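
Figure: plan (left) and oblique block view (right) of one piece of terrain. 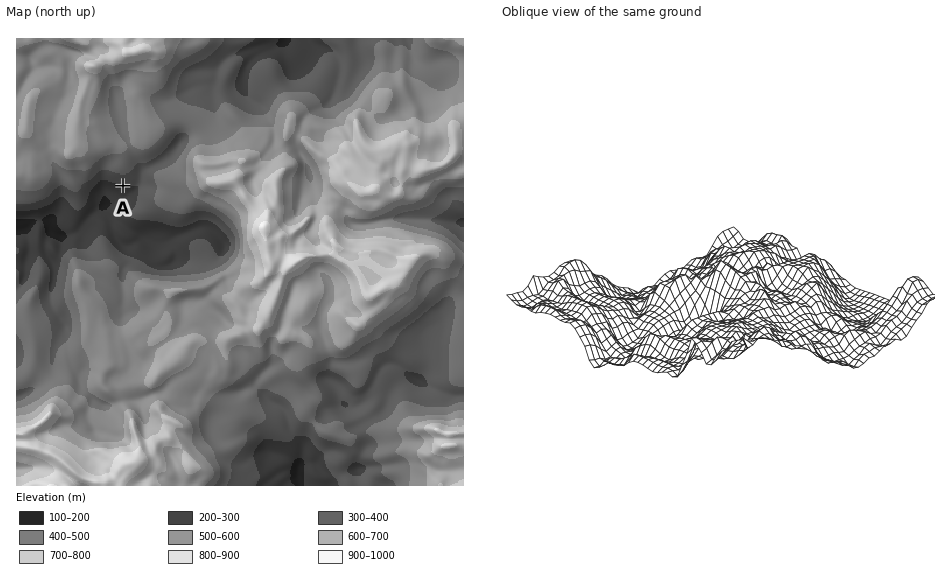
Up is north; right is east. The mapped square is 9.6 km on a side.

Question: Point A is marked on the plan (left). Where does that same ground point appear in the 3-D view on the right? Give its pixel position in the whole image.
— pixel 629 334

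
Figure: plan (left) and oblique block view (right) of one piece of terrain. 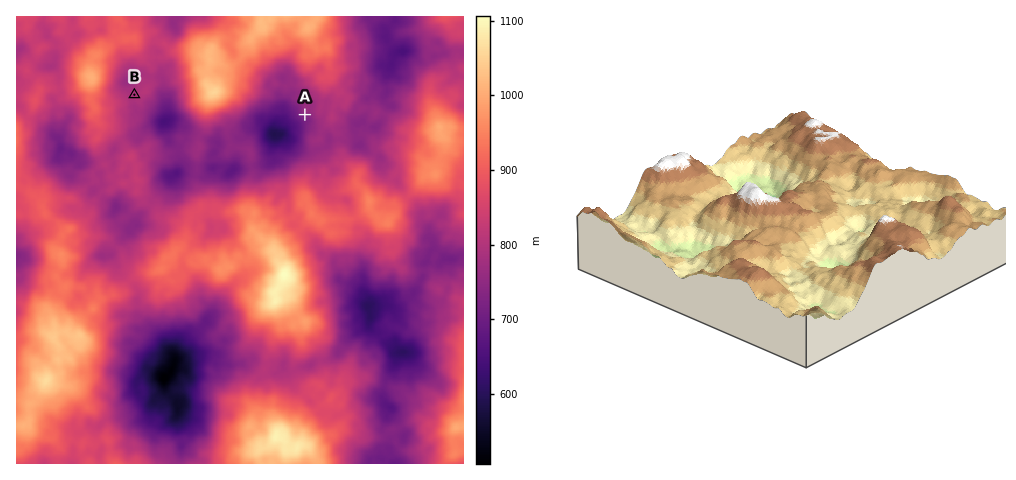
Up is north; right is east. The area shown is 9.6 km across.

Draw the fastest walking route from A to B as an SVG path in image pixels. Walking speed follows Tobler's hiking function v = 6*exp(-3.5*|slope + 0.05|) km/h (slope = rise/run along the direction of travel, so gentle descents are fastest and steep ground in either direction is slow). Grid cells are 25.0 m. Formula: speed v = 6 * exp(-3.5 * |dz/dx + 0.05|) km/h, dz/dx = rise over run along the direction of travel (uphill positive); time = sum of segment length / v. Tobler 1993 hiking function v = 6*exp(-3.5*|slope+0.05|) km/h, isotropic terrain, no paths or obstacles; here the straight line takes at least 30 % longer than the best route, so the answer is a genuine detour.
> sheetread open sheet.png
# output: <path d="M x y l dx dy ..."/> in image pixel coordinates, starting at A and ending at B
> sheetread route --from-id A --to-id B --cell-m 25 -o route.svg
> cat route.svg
<path d="M305 115l-4-3-2-4-1-2-5-2-2-2-5-3-8 0-43 21-5 0-7 4-7 0-7 3-5 0-7-3-16-16-7-14-3-3-12 0-8 5-12 0-2-1-3 0"/>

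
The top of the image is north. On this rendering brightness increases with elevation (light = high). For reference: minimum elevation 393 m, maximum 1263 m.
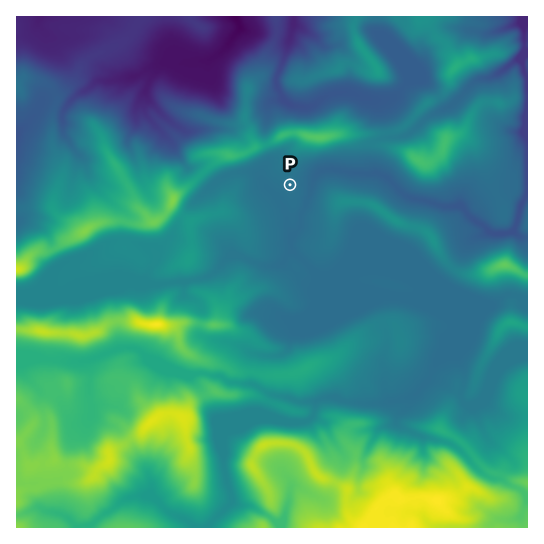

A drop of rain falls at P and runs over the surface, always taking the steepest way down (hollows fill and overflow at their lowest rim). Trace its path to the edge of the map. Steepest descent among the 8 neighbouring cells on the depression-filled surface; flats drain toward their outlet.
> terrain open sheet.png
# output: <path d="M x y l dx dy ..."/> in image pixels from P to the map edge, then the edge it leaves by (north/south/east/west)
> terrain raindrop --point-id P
<path d="M290 185l1 1 20 0 2-1 1-7 8-8 19 0 6 3 14 0 1 1 11 0 1-1 3 0 6 2 20 19 7 4 21 4 10 4 16 0 1 1 4 0 12 14 7 2 9 10 3 1 17-1 5-6 3-6 0-4 1-2 2-10 2-3 4-8"/>
exit: east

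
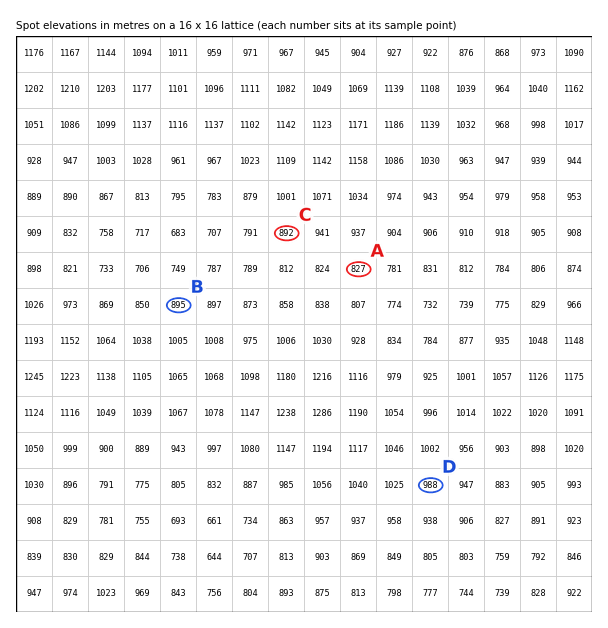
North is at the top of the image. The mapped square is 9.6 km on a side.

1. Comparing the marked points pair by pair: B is lower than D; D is higher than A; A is lower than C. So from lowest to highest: A C B D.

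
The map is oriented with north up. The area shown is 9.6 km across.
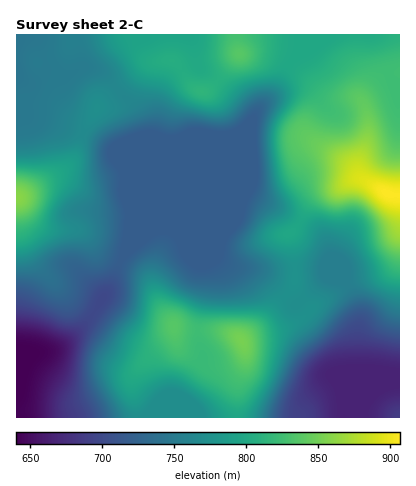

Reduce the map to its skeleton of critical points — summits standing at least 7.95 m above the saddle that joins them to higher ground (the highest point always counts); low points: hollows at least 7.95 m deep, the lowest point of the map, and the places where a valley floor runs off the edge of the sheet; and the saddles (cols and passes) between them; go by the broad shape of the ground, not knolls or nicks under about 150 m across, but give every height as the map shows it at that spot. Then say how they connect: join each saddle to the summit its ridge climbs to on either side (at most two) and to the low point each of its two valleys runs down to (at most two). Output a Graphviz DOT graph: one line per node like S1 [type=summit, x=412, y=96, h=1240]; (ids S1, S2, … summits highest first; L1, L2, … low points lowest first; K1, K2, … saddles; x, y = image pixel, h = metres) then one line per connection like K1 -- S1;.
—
graph terrain {
  S1 [type=summit, x=388, y=194, h=907];
  S2 [type=summit, x=18, y=198, h=859];
  S3 [type=summit, x=242, y=340, h=852];
  S4 [type=summit, x=240, y=54, h=837];
  S5 [type=summit, x=174, y=326, h=837];
  S6 [type=summit, x=398, y=416, h=687];
  L1 [type=low, x=18, y=418, h=640];
  L2 [type=low, x=362, y=386, h=666];
  L3 [type=low, x=18, y=72, h=742];
  K1 [type=saddle, x=198, y=330, h=824];
  K2 [type=saddle, x=292, y=62, h=799];
  K3 [type=saddle, x=286, y=296, h=773];
  K4 [type=saddle, x=116, y=88, h=763];
  K5 [type=saddle, x=120, y=264, h=719];
  K6 [type=saddle, x=400, y=378, h=666];
  K1 -- S3;
  K1 -- S5;
  K1 -- L1;
  K2 -- S1;
  K2 -- S4;
  K2 -- L1;
  K3 -- S1;
  K3 -- S3;
  K3 -- L1;
  K3 -- L2;
  K4 -- S2;
  K4 -- S4;
  K4 -- L1;
  K4 -- L3;
  K5 -- S2;
  K5 -- S5;
  K5 -- L1;
  K6 -- S1;
  K6 -- S6;
  K6 -- L2;
}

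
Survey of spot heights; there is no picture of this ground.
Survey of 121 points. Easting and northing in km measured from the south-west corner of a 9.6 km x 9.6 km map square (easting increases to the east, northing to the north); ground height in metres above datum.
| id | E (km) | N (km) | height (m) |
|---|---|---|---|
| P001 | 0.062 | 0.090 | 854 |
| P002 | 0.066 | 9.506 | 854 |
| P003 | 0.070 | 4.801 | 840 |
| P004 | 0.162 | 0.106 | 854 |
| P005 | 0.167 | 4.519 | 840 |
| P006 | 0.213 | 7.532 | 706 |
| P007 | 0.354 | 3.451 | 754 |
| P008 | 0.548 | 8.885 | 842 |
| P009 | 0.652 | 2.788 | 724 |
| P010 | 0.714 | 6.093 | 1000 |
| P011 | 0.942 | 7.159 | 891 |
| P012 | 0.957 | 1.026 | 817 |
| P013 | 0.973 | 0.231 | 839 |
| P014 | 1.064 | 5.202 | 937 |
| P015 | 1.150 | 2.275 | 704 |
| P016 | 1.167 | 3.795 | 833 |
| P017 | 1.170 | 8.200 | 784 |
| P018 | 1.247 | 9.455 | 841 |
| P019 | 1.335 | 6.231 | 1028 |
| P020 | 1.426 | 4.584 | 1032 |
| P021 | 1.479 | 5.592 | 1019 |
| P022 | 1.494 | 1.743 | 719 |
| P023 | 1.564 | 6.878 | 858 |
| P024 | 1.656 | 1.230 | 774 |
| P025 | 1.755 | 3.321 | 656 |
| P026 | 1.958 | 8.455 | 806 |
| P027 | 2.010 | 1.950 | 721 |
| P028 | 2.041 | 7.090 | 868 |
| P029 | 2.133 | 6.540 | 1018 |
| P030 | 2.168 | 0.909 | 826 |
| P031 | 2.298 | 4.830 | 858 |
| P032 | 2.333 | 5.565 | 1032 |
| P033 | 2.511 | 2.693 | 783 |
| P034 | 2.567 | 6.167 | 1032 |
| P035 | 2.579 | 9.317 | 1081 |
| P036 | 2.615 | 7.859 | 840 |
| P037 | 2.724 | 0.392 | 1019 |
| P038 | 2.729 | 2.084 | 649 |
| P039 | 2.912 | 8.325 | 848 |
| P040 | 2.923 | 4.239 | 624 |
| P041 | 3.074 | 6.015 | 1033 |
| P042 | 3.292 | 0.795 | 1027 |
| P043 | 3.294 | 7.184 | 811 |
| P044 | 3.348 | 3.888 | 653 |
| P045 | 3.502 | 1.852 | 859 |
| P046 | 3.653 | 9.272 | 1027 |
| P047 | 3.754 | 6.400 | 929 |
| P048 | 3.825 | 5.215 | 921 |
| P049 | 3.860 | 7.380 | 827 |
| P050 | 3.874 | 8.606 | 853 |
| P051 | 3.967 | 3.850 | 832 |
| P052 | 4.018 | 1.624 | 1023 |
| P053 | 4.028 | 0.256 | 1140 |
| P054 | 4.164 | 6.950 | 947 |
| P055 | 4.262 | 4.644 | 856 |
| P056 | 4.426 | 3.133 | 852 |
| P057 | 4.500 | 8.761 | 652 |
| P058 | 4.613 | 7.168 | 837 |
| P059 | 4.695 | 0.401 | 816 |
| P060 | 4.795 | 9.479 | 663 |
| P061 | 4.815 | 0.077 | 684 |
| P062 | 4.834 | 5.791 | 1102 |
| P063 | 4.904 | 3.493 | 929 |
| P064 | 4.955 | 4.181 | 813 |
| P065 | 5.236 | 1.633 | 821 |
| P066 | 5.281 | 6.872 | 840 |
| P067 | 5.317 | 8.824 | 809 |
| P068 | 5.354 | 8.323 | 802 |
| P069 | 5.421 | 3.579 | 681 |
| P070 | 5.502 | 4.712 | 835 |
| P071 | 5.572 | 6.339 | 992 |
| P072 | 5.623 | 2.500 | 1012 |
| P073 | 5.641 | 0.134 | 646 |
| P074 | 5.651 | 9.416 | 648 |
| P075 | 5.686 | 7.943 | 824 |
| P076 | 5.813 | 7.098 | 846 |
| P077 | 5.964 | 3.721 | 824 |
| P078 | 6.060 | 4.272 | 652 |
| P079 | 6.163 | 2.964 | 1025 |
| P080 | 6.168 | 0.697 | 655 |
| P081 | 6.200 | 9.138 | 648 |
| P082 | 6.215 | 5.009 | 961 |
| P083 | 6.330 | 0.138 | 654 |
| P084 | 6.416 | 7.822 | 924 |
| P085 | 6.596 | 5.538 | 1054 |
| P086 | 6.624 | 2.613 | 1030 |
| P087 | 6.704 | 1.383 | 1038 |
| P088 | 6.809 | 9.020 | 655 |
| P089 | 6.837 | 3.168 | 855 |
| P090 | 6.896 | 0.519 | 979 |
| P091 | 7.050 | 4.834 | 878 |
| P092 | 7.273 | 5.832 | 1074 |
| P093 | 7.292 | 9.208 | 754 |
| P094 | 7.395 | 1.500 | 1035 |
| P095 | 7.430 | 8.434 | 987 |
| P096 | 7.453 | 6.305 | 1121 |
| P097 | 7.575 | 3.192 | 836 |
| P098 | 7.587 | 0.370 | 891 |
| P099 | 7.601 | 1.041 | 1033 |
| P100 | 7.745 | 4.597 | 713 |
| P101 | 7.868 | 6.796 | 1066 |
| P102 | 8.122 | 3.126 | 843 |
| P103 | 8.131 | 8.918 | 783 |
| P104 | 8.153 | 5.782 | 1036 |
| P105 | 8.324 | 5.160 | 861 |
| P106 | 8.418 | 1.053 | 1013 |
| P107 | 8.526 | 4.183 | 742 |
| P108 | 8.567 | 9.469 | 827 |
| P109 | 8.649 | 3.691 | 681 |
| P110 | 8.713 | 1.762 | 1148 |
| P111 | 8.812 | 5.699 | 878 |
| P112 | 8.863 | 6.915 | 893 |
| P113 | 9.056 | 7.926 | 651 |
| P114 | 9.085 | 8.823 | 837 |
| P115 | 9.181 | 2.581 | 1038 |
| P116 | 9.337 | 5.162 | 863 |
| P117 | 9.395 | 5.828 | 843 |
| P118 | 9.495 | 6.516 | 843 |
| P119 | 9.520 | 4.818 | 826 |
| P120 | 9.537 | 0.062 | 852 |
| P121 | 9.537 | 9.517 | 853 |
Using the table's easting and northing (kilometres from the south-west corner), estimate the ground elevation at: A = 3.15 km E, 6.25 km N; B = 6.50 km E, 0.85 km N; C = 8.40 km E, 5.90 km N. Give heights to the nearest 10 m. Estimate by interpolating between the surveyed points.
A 950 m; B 850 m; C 1030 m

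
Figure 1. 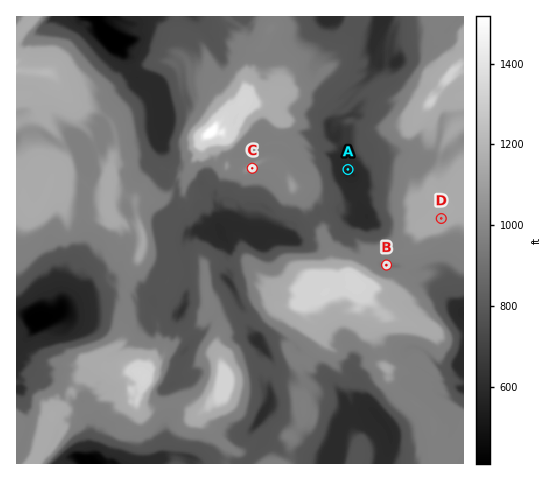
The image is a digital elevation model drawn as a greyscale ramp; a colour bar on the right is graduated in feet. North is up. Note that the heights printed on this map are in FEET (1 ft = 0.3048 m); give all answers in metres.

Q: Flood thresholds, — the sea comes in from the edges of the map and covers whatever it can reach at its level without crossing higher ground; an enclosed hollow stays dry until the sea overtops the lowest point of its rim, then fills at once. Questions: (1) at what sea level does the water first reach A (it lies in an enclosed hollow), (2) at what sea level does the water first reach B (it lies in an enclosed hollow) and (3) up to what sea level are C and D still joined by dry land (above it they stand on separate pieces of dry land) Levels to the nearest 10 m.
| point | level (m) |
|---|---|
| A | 230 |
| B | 290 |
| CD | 240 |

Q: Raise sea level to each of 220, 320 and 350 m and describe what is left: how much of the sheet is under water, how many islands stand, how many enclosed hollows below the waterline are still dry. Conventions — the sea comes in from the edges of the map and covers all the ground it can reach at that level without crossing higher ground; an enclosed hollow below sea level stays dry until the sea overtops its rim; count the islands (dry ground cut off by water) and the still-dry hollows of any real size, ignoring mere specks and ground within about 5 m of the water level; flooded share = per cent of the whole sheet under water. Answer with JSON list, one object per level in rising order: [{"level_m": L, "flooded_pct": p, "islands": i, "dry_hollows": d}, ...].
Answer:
[{"level_m": 220, "flooded_pct": 11, "islands": 0, "dry_hollows": 6}, {"level_m": 320, "flooded_pct": 76, "islands": 7, "dry_hollows": 0}, {"level_m": 350, "flooded_pct": 89, "islands": 4, "dry_hollows": 0}]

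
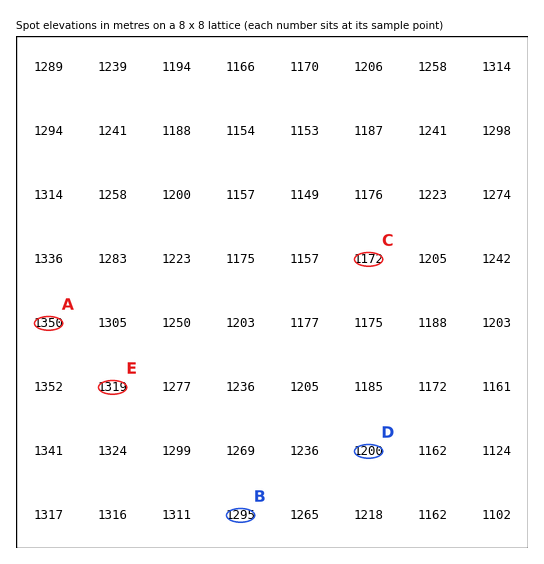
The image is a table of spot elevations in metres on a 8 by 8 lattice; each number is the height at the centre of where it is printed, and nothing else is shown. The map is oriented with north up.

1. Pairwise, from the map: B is lower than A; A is higher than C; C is lower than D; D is lower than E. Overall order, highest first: A E B D C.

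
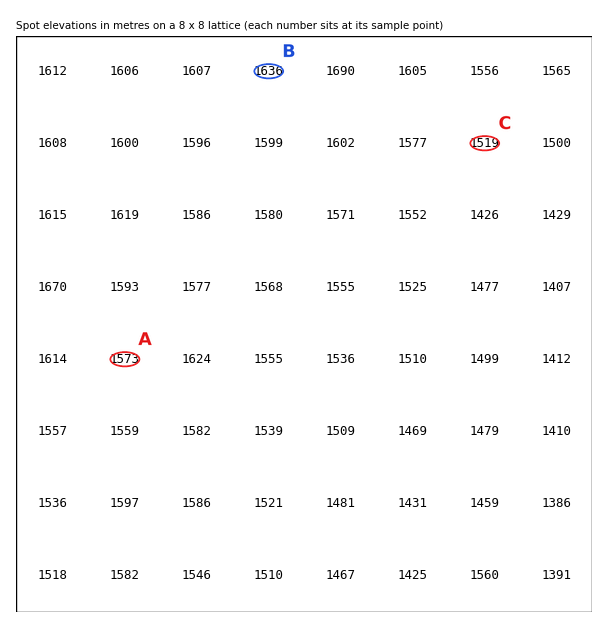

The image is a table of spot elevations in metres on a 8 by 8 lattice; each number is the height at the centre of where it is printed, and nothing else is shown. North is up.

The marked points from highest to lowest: B A C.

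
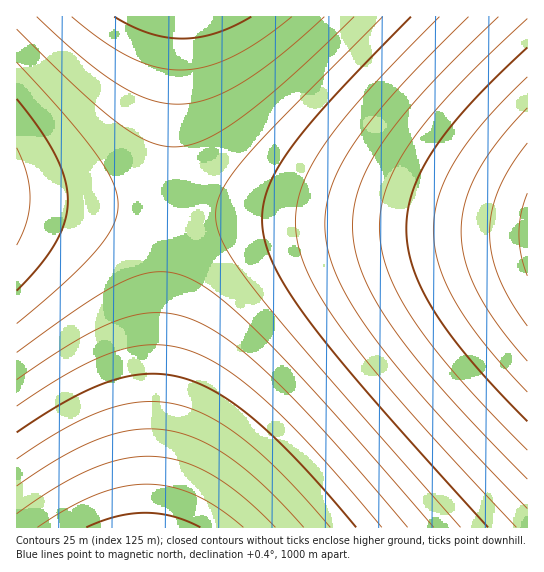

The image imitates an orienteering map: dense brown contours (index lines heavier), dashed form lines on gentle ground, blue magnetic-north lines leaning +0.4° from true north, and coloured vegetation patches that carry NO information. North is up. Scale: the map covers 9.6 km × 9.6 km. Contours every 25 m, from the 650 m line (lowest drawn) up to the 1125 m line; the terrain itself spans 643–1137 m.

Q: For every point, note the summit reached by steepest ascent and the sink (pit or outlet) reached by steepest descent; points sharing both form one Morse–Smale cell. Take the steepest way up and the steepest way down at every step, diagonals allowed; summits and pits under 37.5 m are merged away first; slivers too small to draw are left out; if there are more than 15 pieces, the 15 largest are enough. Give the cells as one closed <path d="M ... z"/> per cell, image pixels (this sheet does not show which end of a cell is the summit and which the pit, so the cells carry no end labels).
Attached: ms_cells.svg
<path d="M171 209l-3 1-1 4-16 296 0 18 377-1-1-298z"/><path d="M527 16l-349 0-10 193 5 2 354 18z"/><path d="M23 201l-7 1 0 325 134 1 18-318z"/><path d="M177 16l-161 1 1 184 130 8 21 0 9-170z"/>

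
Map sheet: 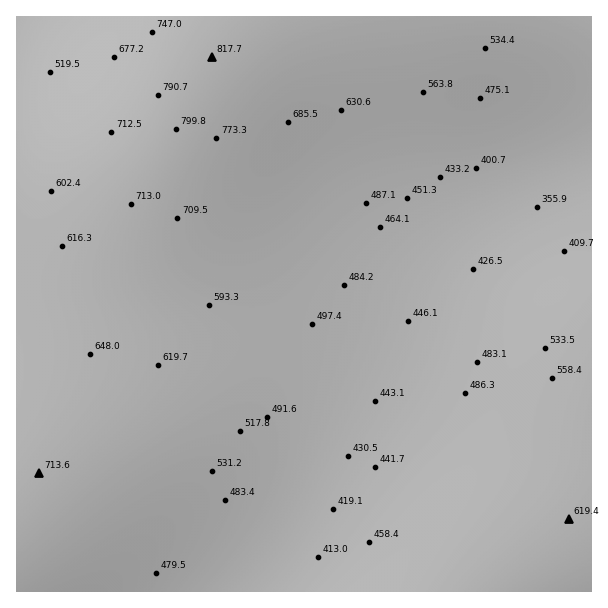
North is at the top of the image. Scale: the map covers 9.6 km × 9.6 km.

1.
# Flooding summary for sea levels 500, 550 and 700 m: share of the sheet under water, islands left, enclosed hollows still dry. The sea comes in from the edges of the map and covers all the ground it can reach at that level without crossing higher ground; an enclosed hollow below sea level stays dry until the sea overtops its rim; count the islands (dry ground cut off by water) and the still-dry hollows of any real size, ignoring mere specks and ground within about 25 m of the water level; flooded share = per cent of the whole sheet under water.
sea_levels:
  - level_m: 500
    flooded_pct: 36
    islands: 0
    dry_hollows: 0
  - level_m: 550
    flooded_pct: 48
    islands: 0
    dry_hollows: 0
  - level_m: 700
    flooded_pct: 88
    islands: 0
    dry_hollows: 0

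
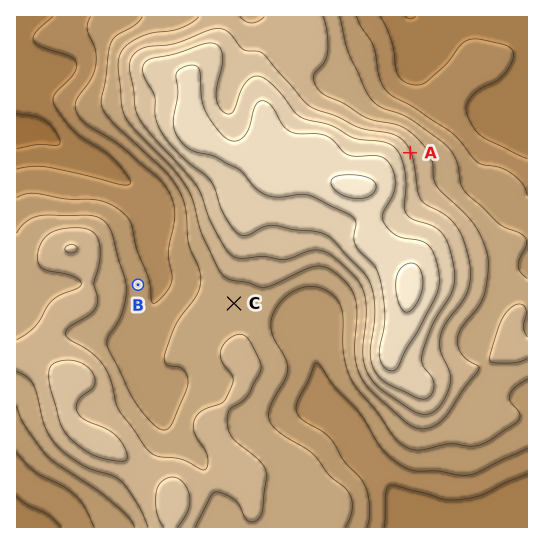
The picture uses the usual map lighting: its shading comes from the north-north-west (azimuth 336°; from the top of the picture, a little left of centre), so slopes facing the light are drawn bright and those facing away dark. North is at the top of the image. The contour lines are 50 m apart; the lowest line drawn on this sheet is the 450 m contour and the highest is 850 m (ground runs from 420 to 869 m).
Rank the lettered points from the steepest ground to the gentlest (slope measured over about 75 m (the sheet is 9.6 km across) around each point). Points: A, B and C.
A B C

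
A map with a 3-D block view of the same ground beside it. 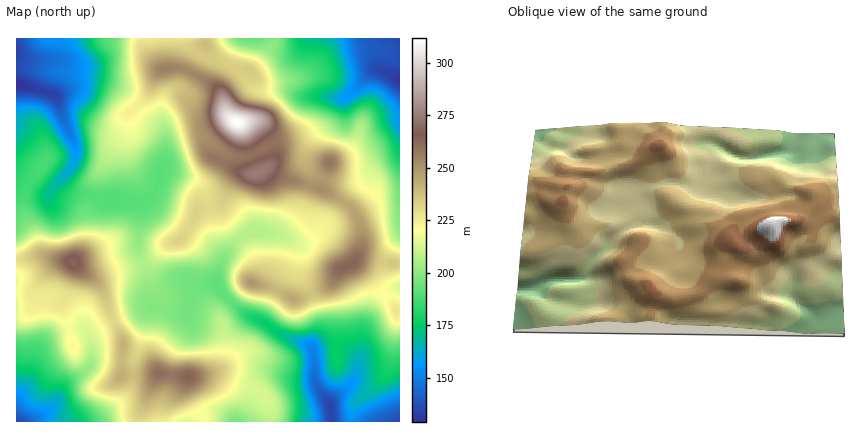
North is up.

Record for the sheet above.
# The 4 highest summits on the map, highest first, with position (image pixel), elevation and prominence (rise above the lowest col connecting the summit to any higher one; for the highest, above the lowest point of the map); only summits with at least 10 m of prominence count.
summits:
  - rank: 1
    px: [238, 122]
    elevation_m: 312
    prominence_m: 183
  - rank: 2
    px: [258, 172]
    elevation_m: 275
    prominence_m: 15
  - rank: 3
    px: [72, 262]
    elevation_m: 268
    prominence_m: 62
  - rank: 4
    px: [188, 376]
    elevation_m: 264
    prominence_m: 32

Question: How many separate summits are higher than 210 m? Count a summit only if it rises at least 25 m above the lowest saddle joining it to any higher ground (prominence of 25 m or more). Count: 3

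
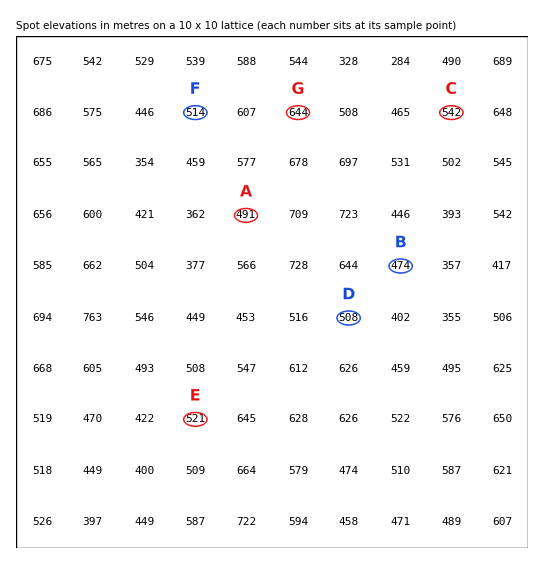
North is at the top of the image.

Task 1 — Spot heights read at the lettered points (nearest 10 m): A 490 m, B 470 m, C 540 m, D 510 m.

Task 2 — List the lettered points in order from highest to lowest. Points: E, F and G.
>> G E F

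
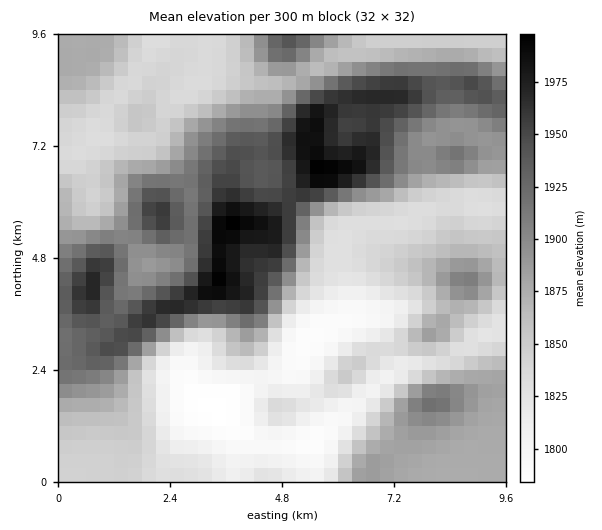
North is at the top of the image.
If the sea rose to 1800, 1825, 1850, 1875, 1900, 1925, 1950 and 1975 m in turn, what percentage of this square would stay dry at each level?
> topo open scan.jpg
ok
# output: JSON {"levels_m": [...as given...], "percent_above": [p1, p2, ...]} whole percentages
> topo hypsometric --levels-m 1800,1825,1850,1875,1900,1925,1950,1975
{"levels_m": [1800, 1825, 1850, 1875, 1900, 1925, 1950, 1975], "percent_above": [93, 84, 61, 48, 32, 22, 12, 4]}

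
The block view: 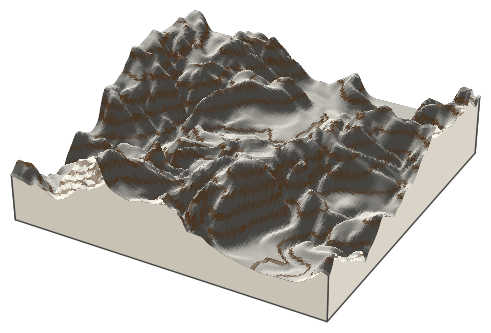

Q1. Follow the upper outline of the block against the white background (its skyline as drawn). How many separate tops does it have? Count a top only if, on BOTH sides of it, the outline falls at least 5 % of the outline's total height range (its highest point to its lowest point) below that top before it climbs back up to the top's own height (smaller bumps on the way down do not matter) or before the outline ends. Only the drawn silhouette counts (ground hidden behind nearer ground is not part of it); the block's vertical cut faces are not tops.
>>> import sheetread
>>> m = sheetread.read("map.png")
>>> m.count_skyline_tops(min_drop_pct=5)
4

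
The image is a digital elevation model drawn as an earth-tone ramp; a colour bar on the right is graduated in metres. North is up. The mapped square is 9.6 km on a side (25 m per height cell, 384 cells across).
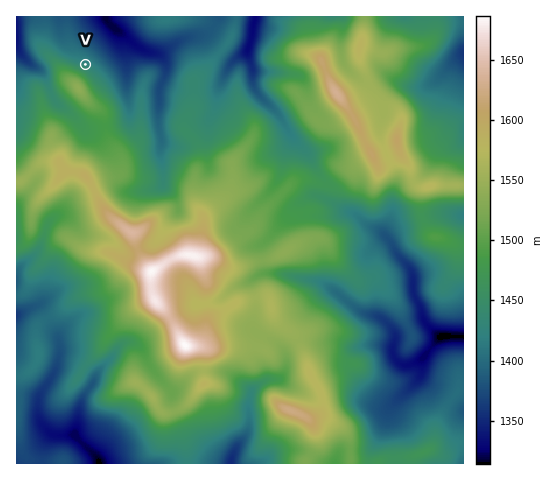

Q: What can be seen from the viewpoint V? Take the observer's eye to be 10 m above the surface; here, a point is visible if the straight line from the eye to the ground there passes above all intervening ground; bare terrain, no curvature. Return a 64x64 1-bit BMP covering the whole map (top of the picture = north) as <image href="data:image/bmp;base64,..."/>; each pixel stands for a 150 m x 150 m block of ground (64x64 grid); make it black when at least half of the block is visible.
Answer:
<image width="64" height="64" href="data:image/bmp;base64,Qk0+AgAAAAAAAD4AAAAoAAAAQAAAAEAAAAABAAEAAAAAAAACAAATCwAAEwsAAAIAAAAAAAAA////AAAAAAAAAAAAAAAAAAAAAAAAAAAAAAAAAAAAAAAAAAAAAAAAAAAAAAAAAAAAAAAAAAAAAAAAAAAAAAAAAAAAAAAAAAAAAAAAAAAAAAAAAAAAAAAAAAAAAAAAAAAAAAAAAAAAAAAAAAAAAAAAAAAAAAAAAAAAAAAAAAAAAAAAAAAAAAAAAAAAAAAAAAAAAAAAAAAAAAAAAAAAAAAAAAAAAAAAAAAAAAAAAAAAAAAAAAAAAAAAAAAAAAAAAAAAAAAAAAAAAAAAAAAAAAAAAAAAAAAAAAAAAAAAAAAAAAAAAAAAAAAAAAAAAAAAAAAAAAAAAAAAAAAAAAHwAAAAAAAAAPAAAAAAAAAA4AAAAAAAAADgAAAAAAAAAOAAAAAAAAAA4AAAAAAAAADgAAAAAAAAAPAAAAAAAAAB+AAAAAAAAAH8AAAAAAAAAc4AAAAAAAABzgAAMAAAAAHOAABwAAAAAf4AAeAAAAAB/wAB4AAAAAH/gAPAAAAAA4/AAcAAAAADB8AxgAAAAAMDwOOAAAAAAwPBxwAAAABDg8HOAAAACEOBg54AAAAYQ8EHHAAAABhDgA8cAAAAcOOADzgAAADw48AP+AAAAfDz4A/wAAAD8f/wH/AAAAf///gf4AAAD////B/gAAAP///+D4CAAA/3//4HiIAAD/f//gfAwAAf//8HB4DAAA=="/>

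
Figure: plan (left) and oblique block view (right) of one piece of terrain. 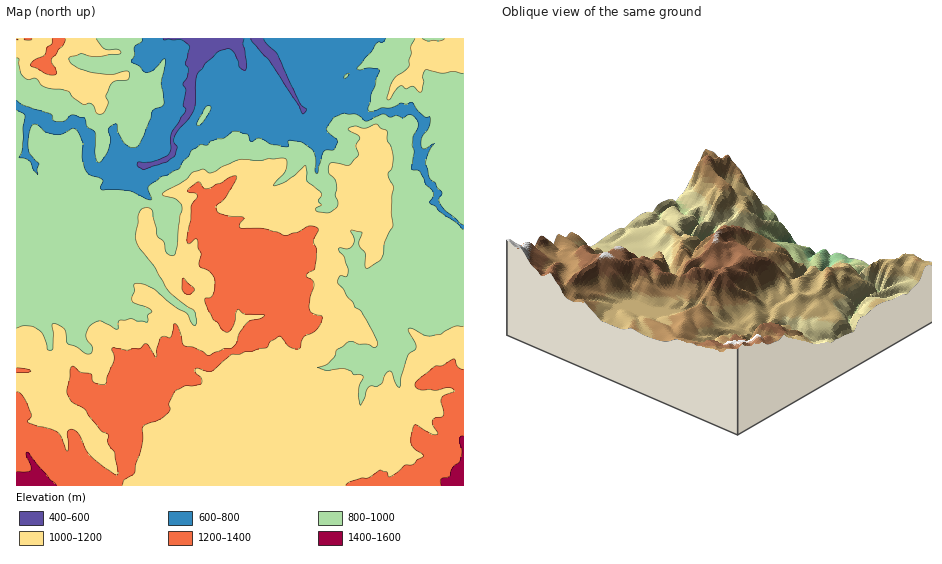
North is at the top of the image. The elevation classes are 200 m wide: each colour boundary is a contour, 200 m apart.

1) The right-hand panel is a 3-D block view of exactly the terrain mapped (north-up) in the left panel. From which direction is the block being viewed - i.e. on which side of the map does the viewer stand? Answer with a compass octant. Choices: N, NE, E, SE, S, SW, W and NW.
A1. SE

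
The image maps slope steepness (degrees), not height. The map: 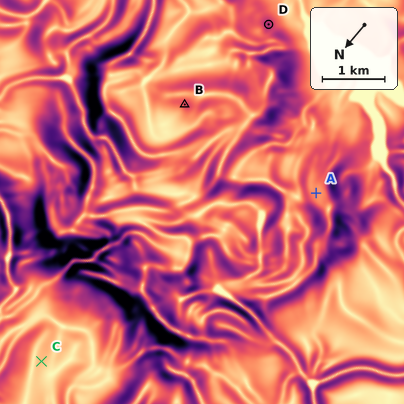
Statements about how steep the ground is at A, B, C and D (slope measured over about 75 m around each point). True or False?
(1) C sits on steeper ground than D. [False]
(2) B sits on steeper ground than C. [True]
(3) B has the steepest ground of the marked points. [False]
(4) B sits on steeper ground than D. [False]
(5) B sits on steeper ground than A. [True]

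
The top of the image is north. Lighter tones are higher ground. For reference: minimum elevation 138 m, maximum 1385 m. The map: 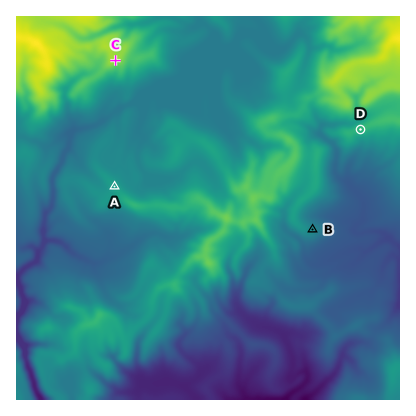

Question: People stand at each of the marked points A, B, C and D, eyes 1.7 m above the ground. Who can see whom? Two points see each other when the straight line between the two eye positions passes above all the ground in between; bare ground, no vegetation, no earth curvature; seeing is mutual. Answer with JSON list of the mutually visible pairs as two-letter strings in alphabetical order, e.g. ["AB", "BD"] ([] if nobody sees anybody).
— ["AC", "BD", "CD"]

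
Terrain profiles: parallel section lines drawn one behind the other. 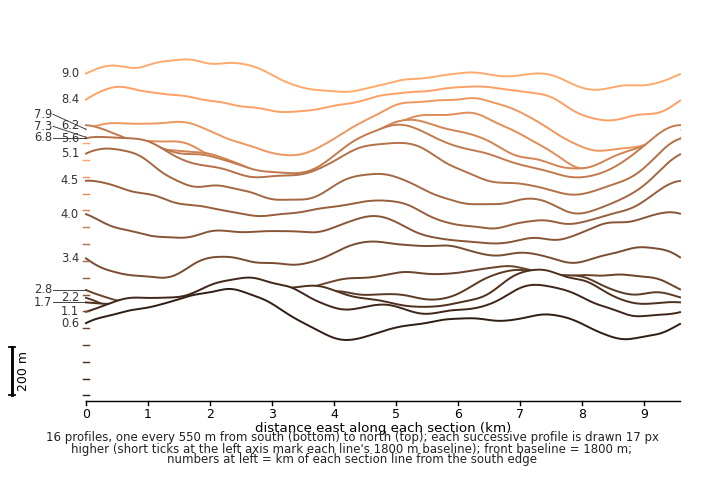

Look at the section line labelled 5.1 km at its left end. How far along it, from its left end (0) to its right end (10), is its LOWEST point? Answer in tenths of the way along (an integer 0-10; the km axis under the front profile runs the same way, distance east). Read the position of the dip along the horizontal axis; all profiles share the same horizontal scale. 8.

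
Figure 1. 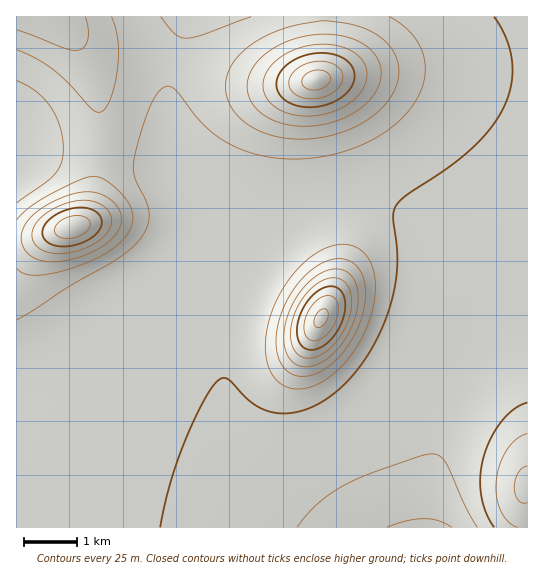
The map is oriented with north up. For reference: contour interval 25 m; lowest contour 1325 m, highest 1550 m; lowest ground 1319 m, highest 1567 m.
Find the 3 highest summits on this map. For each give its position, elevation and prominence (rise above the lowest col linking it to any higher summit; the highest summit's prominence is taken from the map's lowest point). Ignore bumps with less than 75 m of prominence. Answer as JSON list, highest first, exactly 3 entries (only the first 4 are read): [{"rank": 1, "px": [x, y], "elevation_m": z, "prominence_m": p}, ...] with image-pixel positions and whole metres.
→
[{"rank": 1, "px": [317, 79], "elevation_m": 1567, "prominence_m": 248}, {"rank": 2, "px": [321, 318], "elevation_m": 1556, "prominence_m": 177}, {"rank": 3, "px": [73, 227], "elevation_m": 1541, "prominence_m": 140}]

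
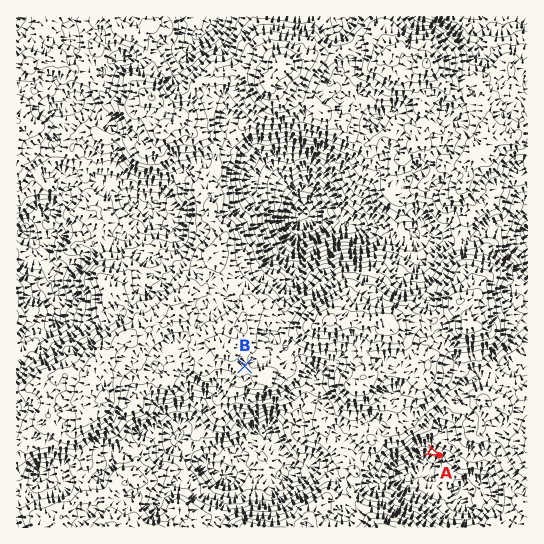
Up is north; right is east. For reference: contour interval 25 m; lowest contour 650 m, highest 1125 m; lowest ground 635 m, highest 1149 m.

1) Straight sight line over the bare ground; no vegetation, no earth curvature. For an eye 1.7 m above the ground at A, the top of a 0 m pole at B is out of sight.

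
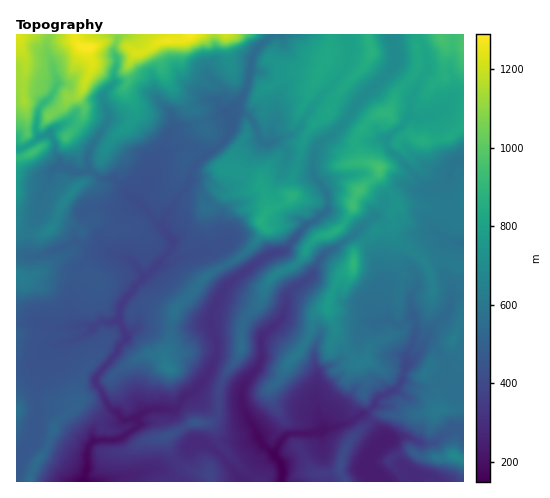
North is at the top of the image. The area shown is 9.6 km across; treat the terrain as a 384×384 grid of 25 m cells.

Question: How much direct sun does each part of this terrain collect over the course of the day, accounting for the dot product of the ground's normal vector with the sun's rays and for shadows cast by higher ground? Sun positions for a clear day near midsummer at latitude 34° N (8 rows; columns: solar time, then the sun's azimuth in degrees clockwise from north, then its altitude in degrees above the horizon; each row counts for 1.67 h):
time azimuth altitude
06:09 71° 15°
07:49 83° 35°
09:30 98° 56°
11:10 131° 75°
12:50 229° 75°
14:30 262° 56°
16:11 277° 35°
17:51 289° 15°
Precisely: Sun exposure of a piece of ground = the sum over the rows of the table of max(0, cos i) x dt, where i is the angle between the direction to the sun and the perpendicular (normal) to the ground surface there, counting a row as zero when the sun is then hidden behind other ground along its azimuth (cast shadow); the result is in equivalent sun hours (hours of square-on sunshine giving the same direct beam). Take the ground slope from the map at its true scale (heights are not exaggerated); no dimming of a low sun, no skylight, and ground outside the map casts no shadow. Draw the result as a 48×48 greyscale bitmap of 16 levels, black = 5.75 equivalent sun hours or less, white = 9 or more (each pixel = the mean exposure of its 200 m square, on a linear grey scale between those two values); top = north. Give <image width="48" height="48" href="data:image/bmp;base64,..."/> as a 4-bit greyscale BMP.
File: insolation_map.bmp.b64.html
<image width="48" height="48" href="data:image/bmp;base64,Qk32BAAAAAAAAHYAAAAoAAAAMAAAADAAAAABAAQAAAAAAIAEAAATCwAAEwsAABAAAAAAAAAAAAAAABEREQAiIiIAMzMzAERERABVVVUAZmZmAHd3dwCIiIgAmZmZAKqqqgC7u7sAzMzMAN3d3QDu7u4A////ANyKy7ms3u7u7t3d3u7si83dy7zczMzMu9yqvMmt3d3u3u7t3e7sq97byczbvLhCM+y5vMid3czN3u3d3e7bvN7cuszbulh4ee7LrMl8zdy7zd7t3e3bve7tvKzduaqIh97dq8qHmZzdys3d3e3Mq73dvLu8ypmszd7su7ucy6eru4Wczd3NmbzdysyamIq73s3t26q83NzdyqrNzMzLze7d3byVabvLrMzu7sq8ur3d3Mzdu6urze7t3bqr3d3dzN3u7uy4nNzMze7dqaqbzMzcy4eL3czu7u7u7ux2vMzLq8zNqZmqm7qslryIm83u7u7u7utYzKuoZ6uaqZicqJqoea25eLzu7u7u7uxm3KqniIupt4h6yYh1nLu7t5zu7u7u7u6mfLu83LqpqWhou4ZGvdzNyqre7t7u7u7qecze3cqqu4h3nKNJve7N28vO7t7u7u7uqavN7du7uqh6usVs3e7cu83N3d7u7t3eyr3c7Mu8ureJu7t73e7u3L3d3e7u7u3cys3d27y7u8iJq6yb3N7u3b3d3u7u7ty7q93s27zKy9l4mpqqzN3u3MzN3t3u7u7dut7tzKrKu82YmJm9zM3u3Lzc3bu83u7uyr7tzcmrm83JeKicusze7Mzc3cvMzu7u3Lzu3NyLqbvIaYhpyazM3czc3u3d3u7u7c3e7c2XqZiqVYdn22vMvdzd7t3t3u7u7tzd7tu5V4dnlTZIu4nLzdzd3d3d3e7u7t3N7u7Lp0dkNnJVmZm83c3e7t3d7t7u7d7s3u3duZNoRHdVR5rN3d7u7sy6vN3u7u7u3dzMzJkgEyowQ33d3u7u7d3arLze7u7t3e3MzKczQgSYRYrd3d7u3d7czM3e7u7t3ty7uWTNyEM2mJm93c3u7t3t28ze7u7t7szKtnrcuVRlmkm57c3u7szdyrzN7u7e3czbi8zeyalEiair3d7u7qzNzHvM3u7u7Ny5qrzu3cx3msi8zN3u7rzM7MnM3u7u28yt3t3ty5uaqsuazMzO7qzczJm7zd7u7Luq3e3t3cmru7y4q8ve7qiru5lorMzu7sqM7u3d3cq6mJvKm73d7pM4mKibrMzO7uxk3u3N3du7vd3Iisy83YZiE4hbqrvM3u7ITdzL3Nu8ze3ZnLiYenMAFmd3yHisvd3cltzMzNu8vO3MzMzLh6cSO6eGrLqby93dyKm9y7yaut3JrO3u7LUBGLiJetuqyq3u25nN3Lzaqq3Mmt7u7rcLlYmIiby6ub3dzKrd3Mzeu7rdzN7u7spFy1h1ecyqaM3dq5rd3dze3Mus3N7e7tymjLQyWsuXe8y6qGnd3d3e7MzL3d3d3uzbm7ogF6mGu7y7iWXe3d7d7bvMvd3d3ezLq7xyAouYuqzJnISd7u7t7sq8y93d3NzKy8zGAkJrupy6rIV63u7u7t28u83d3NzKy8zHEqUDVBNXnKVMus7u7t27u83MzNvLus23F96zAAAAAEgYq97u7t26u8y83dzMzN3Mmt7d3bdjYwBHzMze7t2s3Ny97g=="/>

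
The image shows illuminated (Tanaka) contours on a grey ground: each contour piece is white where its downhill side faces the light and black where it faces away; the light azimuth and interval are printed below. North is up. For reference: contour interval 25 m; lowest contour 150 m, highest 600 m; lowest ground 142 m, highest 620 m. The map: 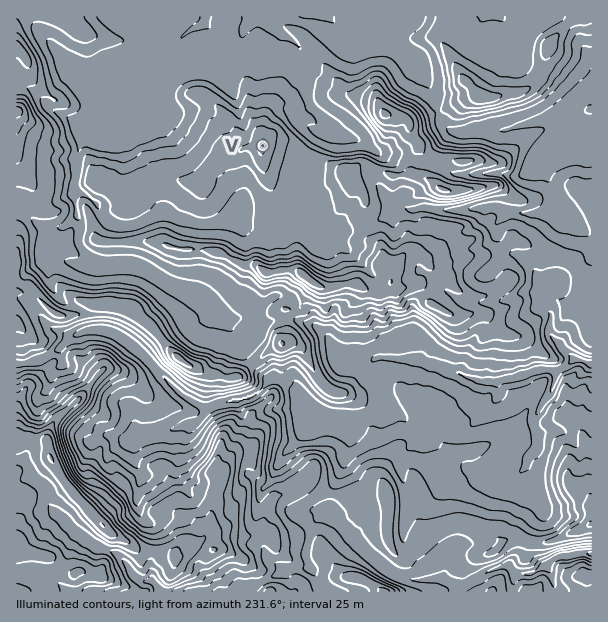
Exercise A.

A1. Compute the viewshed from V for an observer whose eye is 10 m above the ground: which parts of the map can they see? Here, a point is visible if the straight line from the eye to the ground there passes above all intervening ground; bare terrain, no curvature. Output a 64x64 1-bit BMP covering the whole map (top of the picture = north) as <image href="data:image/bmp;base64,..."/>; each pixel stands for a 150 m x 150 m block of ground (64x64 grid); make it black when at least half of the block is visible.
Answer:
<image width="64" height="64" href="data:image/bmp;base64,Qk0+AgAAAAAAAD4AAAAoAAAAQAAAAEAAAAABAAEAAAAAAAACAAATCwAAEwsAAAIAAAAAAAAA////AAAAAAAAAAAAAAAAAAAAAAAAAAAAAAAAAAAAAAAAAAAAAAAAAAAA8AAAAAAAAA/jAAAAAAAAHfgAAAAAAABwfQAAAAAAAHA4AAAAAAAA4PAAAAAAAAHgYAAAAAAAA8AwAAAAAAAHwBAAAAAAAAeADwAAAAAADgAHAAAAAAAOAAeAAAAAABwAAwAAAAAA+AADAAAAAADwAAAAAAAAAPgAAAAAAAAA/AAAAAAAAADnAAAAAAAAAMcAAAAAAAAAwAAAAAAAAAAAcAcAAAAAAADgHAAAAAAAAEBwAAAAAAAAAMAAAAAAAEAAgAAAAAAAwAGAAAAAAACAAwAAAAAAAJgGAAAAAAAAMfwAAAAAAAD34AAAAIAAAP4AAAB/wAAA+AAACf8AAADgAAB//8AAAOAAAf//4AAA8AD///+7AAD8f////7+AAPjP///+lwAAjIwf//4AAAAcHgf/9gAAADgeB9/6AAAAOD4Pj/gGAAB4f7+P+AYAAHz//5/4fAAA/Pf/n/wxwAD84//f/nxAAP/zw/8f+AAA//8D/j/wAAD//gOAP/AAAP//A4B/wAAA//8HAH+AAADv/78AfwAAAH//HgB/AAAA//8GBvMAAAB//gcP4QAAAH/+H//gAAAAf////8AAAAD/////yAAAAP///////gAA/////+//AAD////IH//gAA=="/>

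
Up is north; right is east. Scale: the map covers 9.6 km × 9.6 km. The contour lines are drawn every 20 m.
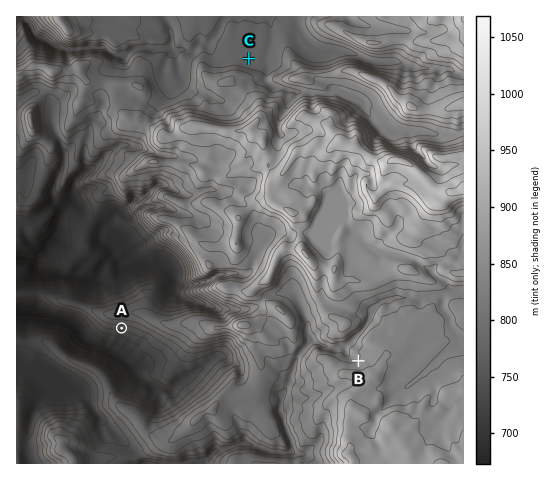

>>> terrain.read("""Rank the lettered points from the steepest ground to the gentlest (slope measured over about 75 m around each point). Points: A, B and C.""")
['A', 'B', 'C']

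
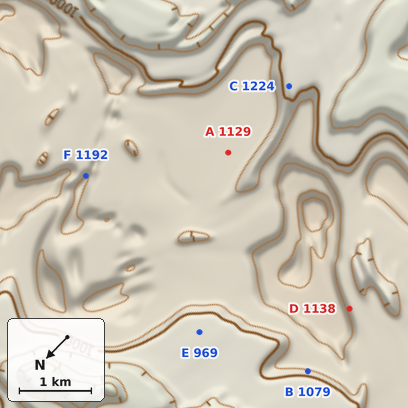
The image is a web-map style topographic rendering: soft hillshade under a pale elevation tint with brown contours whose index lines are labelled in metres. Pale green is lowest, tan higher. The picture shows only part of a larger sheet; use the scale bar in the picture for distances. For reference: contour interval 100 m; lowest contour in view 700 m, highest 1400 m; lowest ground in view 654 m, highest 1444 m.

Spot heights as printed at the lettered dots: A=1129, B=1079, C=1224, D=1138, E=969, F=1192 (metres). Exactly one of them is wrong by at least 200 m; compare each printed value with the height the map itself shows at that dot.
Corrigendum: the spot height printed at C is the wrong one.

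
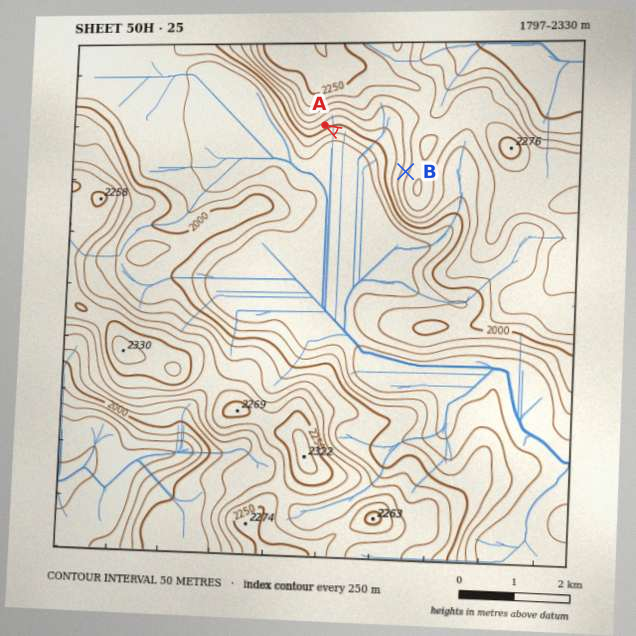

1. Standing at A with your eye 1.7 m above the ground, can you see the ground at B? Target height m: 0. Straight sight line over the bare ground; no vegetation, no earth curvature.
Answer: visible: true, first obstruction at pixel None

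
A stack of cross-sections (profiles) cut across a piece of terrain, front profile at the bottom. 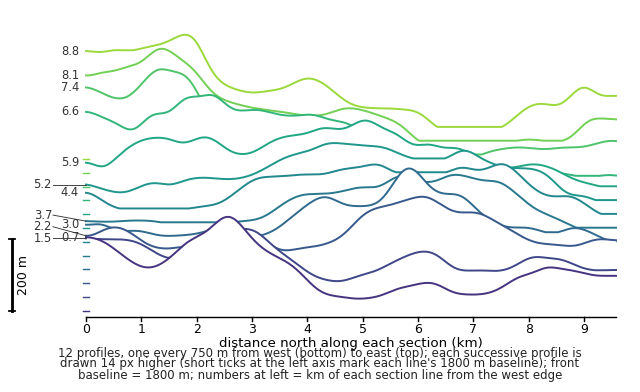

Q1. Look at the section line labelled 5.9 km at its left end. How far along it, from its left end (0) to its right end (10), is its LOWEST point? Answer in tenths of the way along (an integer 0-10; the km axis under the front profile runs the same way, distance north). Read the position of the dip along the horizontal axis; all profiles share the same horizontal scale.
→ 10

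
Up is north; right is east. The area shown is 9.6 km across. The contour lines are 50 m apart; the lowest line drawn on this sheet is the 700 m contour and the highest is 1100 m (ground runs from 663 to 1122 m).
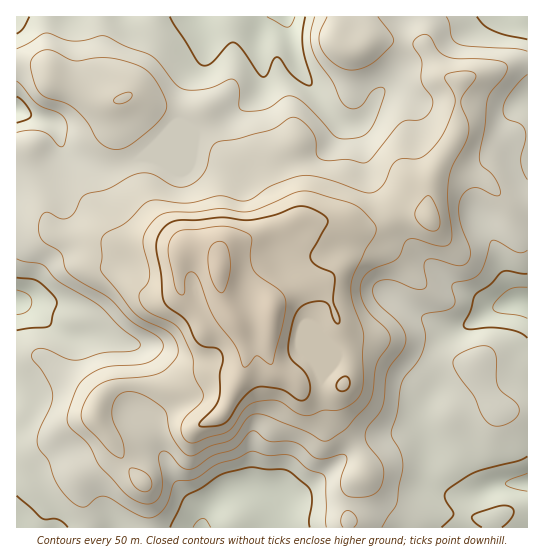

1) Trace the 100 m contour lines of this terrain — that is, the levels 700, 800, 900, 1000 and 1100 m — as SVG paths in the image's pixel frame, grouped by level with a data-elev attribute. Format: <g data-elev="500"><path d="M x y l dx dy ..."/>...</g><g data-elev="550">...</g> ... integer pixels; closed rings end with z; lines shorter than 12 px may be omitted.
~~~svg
<g data-elev="700"><path d="M193 527l5-6 5-3 3 2 5 7"/><path d="M527 491l-17-4-5-4 6-4 16-6"/><path d="M527 318l-9-3-20-2-4-3-1-3 5-8 11-9 6-3 12 0"/><path d="M17 290l10 4 4 4 1 4-2 5-3 4-10 3"/><path d="M295 17l-4 8-4 2-20-10"/></g><g data-elev="800"><path d="M382 527l13-20 2-6 6-39-3-11-8-14-1-6 6-18 5-31 16-21 6-14 1-12-3-18 5-4 20-3 7-4 1-5-3-12 0-4 3-3 16-3 8-5 5-9 7-24 7 0 20 11 5 0 4-2"/><path d="M494 426l9-1 10-4 5-6 1-6-4-7-13-10-4-6-2-8 0-20-2-7-5-4-10-1-12 4-10 5-3 4-1 6 6 12 15 20 10 21 5 5z"/><path d="M17 259l26 6 15 16 42 25 19 20 21 17-1 4-5 4-31 2-25 7-11-1-24-10-6 0-5 5 0 5 9 11 8 12 4 12-2 12-13 27 0 12 2 5 8 11 9 24 14 16 7 5 7 1 13-10 8 0 32 18 7 2 6 1 7-3 7-7 4-9 4-13 4-5 18-2 21-14 21-6 13-7 5 0 14 4 17-1 8 2 15 13 13 4 3 2 1 6 0 45"/><path d="M527 180l-5-10-1-9 5-22-1-9-6-7-13-5-3-8 1-7 4-8 11-13 8-8"/><path d="M17 81l21 23 24 11 4 6 1 6-2 16-3 4-4-2-9-10-7-4-12-1-13 2"/><path d="M527 51l-12-2-45-3-11-2-7-6-3-15-3-6"/><path d="M315 17l-5 18 2 15 6 12 15 20 10 22 7 4 7 0 5-3 12-15 7-3 4 2-2 9-9 25-5 8-8 6-15 2-9-2-31-32-13-9-8 1-14 10-6 2-14 2-9-1-3-4 0-20-2-4-4-3-27 10-15 1-9-1-7-6-16-20-8-7-26-10-20-10-31 5-9-1-15-6-5-1-28 16"/></g><g data-elev="900"><path d="M142 491l5 0 4-2 1-6-2-5-8-7-8-3-4 0-1 6 3 8 3 5z"/><path d="M120 458l3-1 1-11-11-25-1-11 5-13 4-3 5-2 8 0 9 3 20 13 4 6 2 15 5 10 9 13 7 4 5-1 16-9 20-7 6-5 10-16 7-4 7 0 8 3 37 14 17 10 7-1 17-13 23-26 3-10 3-26 14-24 0-6-3-5-16-15-7-10-4-12 1-11 4-6 5-5 27-12 3-5 5-11 4-4 6 0 26 7 6-1 4-3 1-11-4-32 1-20 3-13 13-21 3-10 0-12-7-17 0-5 3-7 11-15 0-5-5-3-7 0-12 2-6 2 0 4 8 14 2 9-6 19-7 15-10 13-10 8-7 2-13 0-7 3-4 5-7 16-9 9-9 1-43-15-13-2-9 0-30 10-18 12-7 3-7 0-18-5-32 7-31-3-8 1-7 4-17 18-23 12-2 7 1 15-2 10 2 6 33 41 8 6 20 9 8 5 5 8 2 8-3 9-13 13-13 4-32 3-11 2-12 8-8 11-5 13 2 10 26 28z"/><path d="M116 103l5 1 5-2 5-4 1-4-5-2-8 3-5 4 0 3z"/></g><g data-elev="1000"><path d="M200 426l15 0 10-3 5-5 15-22 6-6 7-3 24 3 19 11 4-1 3-3 2-8-2-11-5-8-12-11-2-6 0-14 6-24 4-7 6-4 8-2 9-1 4 2 3 3 6 16 3 2 2-3-7-19 2-21-1-6-3-3-16-7-5-7 2-7 16-29-1-4-7-5-11-6-8-1-7 1-19 8-24 5-29-3-25 3-19 0-11 4-8 10-2 7-1 8 5 24 1 22 2 7 4 5 18 14 12 22 7 4 13 2 5 8-3 17 0 17-1 8-5 9-14 14z"/><path d="M338 390l5 1 6-3 1-6-3-5-4 0-5 4-2 5z"/></g><g data-elev="1100"><path d="M221 293l3-2 3-8 3-20-3-17-4-4-4-1-5 2-4 4-2 14 4 20 5 8z"/></g>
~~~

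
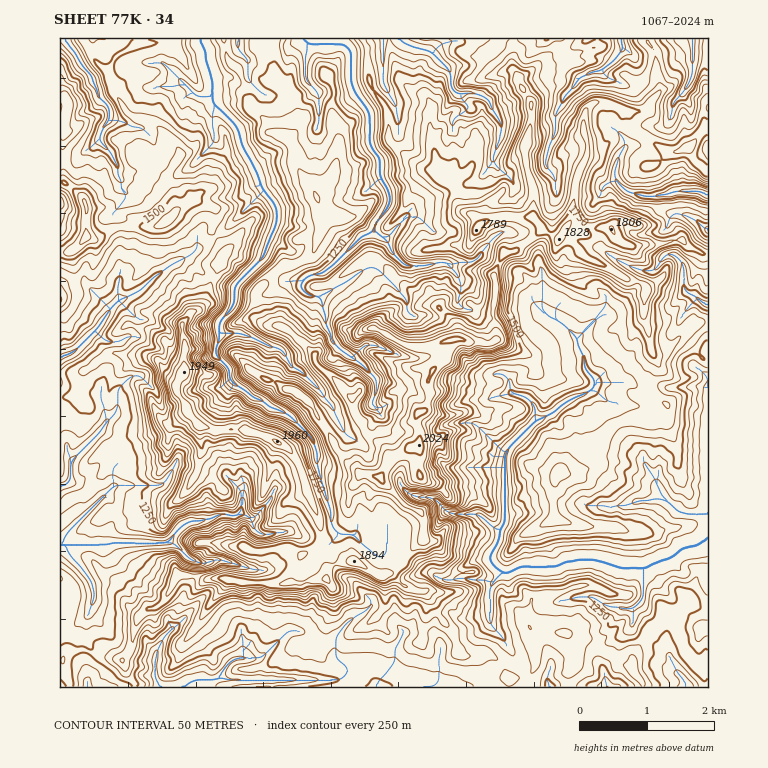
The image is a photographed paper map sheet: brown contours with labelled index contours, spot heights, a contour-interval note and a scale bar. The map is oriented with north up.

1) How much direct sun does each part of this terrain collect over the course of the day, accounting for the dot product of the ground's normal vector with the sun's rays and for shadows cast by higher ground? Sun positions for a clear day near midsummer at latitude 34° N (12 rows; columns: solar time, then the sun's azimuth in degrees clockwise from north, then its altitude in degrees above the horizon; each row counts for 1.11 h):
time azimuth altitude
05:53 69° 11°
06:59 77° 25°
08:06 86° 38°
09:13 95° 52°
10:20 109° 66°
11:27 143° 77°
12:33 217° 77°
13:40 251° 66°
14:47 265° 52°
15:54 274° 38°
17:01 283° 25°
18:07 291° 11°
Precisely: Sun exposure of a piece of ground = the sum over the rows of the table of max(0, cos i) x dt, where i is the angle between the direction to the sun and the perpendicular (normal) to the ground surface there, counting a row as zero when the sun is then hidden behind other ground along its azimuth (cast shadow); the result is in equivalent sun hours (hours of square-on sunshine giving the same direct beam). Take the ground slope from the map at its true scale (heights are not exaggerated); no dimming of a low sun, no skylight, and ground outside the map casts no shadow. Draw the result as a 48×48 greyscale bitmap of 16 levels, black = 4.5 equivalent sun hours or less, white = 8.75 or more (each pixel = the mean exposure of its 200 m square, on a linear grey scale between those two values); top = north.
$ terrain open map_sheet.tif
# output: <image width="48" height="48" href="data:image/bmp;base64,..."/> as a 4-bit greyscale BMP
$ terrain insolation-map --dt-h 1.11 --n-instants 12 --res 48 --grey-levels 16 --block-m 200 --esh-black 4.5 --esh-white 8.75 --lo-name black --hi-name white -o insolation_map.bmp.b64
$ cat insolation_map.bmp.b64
<image width="48" height="48" href="data:image/bmp;base64,Qk32BAAAAAAAAHYAAAAoAAAAMAAAADAAAAABAAQAAAAAAIAEAAATCwAAEwsAABAAAAAAAAAAAAAAABEREQAiIiIAMzMzAERERABVVVUAZmZmAHd3dwCIiIgAmZmZAKqqqgC7u7sAzMzMAN3d3QDu7u4A////ANrNvJqs3LmIiJve3O7//u7u3K3KmrzbrNzLqoeHmZeLvM3u/u7t3N7u7c7svdzbvu3tynWrrJur7u7u7u3MzO7d7t7t3u3c7t3synVru7q83u7czMzcvdus7t7u3L7d3N3dynZovMvN3dy7vMy7vMib3u7uy5zu3Ou9y6Z4mbu7u6mKm6qszMiL3u3bqqne7fusy5qJeERUMzRFh5hqq6d4vtypiJjN7fqt27qpdlZHeGaFQkinVXl3dniqmbu8zcnN3cqUEjR63u1yS8mIm3nLrMl5ze3avr3N3ccQRDWM7u7rvu5kZ4hnq83d3M3tu+7d24VESJpWmb7t7u6oiqhGZ4iIiJmt7t3duYRAAjIlWszN7u7WWahym5iJrN3c3szM7cojQyFYqrmd3ey2AmWHec3KmrzM3syr3cpyUyFEzMR8zLghAldlm93cq7vczrzL3cmJaHN2jKGruYIAebqEm9y7y7zKzbzt3bd6uoiavHK7vIW4ebp0q93d3dy7zZzu3ck4u6mruzOcmsrWaatyvM3u3cu8zbq93KhGqad4iRPMy83XaruUe93u7dvMzcuL3Khmd1ZoYQis3dvIeJqYV93u7cvNze2ay4mpqIlBAVubyKzIZ4rKhYze7t3sve2qu4aLmGMBM5ebU5vJh5zMl5i93u7cvO6sq2SJdzAjOFSdYKzLabyoabmaze3LvN68qna5hgEogie6MZ3LmrynjNyqvd67u63MyGeaYAOYNHc0F6zNZomZru6rzd3MuZjMzJaIMAd0SaQzdoed5RAWvdyr3dzLrIh6mplpYAElWYEkEleJ2np2q8u83MvNzMqHu5Z4YhRYqoJnVkNXaYumq7zMzczM3Ny5m8pZUgO6qbmXNJeZtZyIq7zdzbvMqr3cu8yoqCHcqbzcuZi7lYmIq7zLu6qql83Nu7zM2kGt2qzN7ty7hamHm6mrl5upeMzN3Lut3GQK2oaN7cZlaKiIiHmlaYiXa5rM3du83bdRvKhW3DVVaHaTVXual3hVa7qavMzNzOuEe92WVVrKmYaMlJvbqalkmKu8u6m93c2HWu63Z4nKupeKyq3ty3eJh7u7zt3M3bimat7bZWq9yryrynunmnepiKq83dzdzap2ms7sxTrdy5ypuoiYhlerqYq97u7d7Lp5m97tlWrcvtq5u3m7hlZURqvdvv7bzbiave7tl3rL3syJuGm6loh2Qt7rru/brbi7zu7tlove/tibtnq6ls7Im923r//sqqmqvu7rVo3N7udZtkzMuL7ru8uG3u7cyZmb3t3rZs3Ozek3uCjb3M3Ky9yVm+29u4uu7rrsZ73Ou6lJmEW63e25rMmFjd7NzLne77jJeLzNmYWKqGOL3d2me7lV3u3N3s3u7pnJmZzddIaZqKVHiJumSqha7t3bvc3e6mm4iI3bZmaaq9pojO3JGaV9/+zLrLze6o2ouZ3Jis27nOyGi83MaHjO/tzLu8vfzLq6u7zKut7LvO/slpzMqqru7u7r28rvve7bzN27ze/u7c7cuJy8yw=="/>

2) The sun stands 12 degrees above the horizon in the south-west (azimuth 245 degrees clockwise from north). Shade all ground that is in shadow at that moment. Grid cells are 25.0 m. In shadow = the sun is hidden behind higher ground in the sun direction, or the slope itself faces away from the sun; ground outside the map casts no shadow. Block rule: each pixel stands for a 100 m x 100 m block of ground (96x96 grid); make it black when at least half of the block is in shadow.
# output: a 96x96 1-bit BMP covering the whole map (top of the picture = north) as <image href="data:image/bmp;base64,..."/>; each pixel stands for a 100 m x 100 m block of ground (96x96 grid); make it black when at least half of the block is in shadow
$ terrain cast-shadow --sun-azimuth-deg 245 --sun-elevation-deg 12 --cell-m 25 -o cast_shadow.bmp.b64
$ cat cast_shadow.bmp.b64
<image width="96" height="96" href="data:image/bmp;base64,Qk2+BAAAAAAAAD4AAAAoAAAAYAAAAGAAAAABAAEAAAAAAIAEAAATCwAAEwsAAAIAAAAAAAAA////AAAAAAAwDgB//gAAAAGOg/h4HgABAAAAAAGBg/h4PgAAAAAAAAGDh/hwPgG4AAAAAAGHh/BgPwHAAAABAGGHB/BgHwPAAAABneEEZ+YAHwAgAAADn+AA8+4CH4BgAABDH+AD+A8QH4BgAADgP8AD/A8wD4BgAADAf8ID/A84A4MAAGDA/8YH/Aw4AYOAAGAA/4IH/gA8JIGAAETB/5h//mMcLMAABDwB3/APrmccGGAAAHwP//fA/o88AGAIAPw////n/598AAD+Afh//////5n6AH/+AOP//////8D3AH/4AA/f//+f/8PnA/4AAB+Pf/+AAQAEH+AMEB+A//8AAAAAA4Qf+BgD//wAACAAAI//+YAD//AAAOAAAM//4YED//AAA+AAAPD8AYED//gf//4AAPD4A4AD//x///8BADAgA5gP//5///4AACBwB5gf//4///MAAAxzB4A///8cP8cAABzxB4B7//8gB4cAAA3xD4Dz//+DH4/AAQ/xD4D3//+GP4/AAIeAD45n//+Yfw/gAMcAH44H//+c/w/gAMcAHwwD///8fg/AAMYAP2zH///wfh+QAMQA/3AH///4OB8IAAAD//AH///4AB8EAAdf/+YH///wAB8GAA///+eH///4AD8GAR//+8+D///8AD8GAx//88+D////AD8OAj//x4+B////gH8MBj//H48B////wP8ADH/+fz+B////4P8ACD/5/3+B////wB8AAB/3/P8B////wD8AAD/v+/8Af///wH8AAT//8/x4f///wP8AAx//8/nAP///gP8BwB//x/8AFD//AP8wAL//j+A+D3//Af84Ab//P8D/////Af88AD/+f4P/3///gf0+MD/+/8P/////Af8/AB///+H/////g/8/AB///+H//v//Af8eAB////B//v//gf8cgAP///Bh/v//wf85gDP///DB/v//gf8TgCH//8A7/P/vD/8XhAD//8B/8P/AP/8XgAD/P8D/4H+A//8zgAD/Y+HwAD+D+/8TgAB/Y/PABi8H5/kDgAA/gf/ABjcHj/cPgAA/gP/DAzAwH+8PgAGfwJ8DA4CQP/8PwEDP4A8AAYHOP/8P4HDv4A8AAAPvv/8P8DD/4P+AB/vv//8P+AP/wf/AH/vv//8f+A//gP/ABHPv//8f+AP/gH/AADPv//9/+Bf/gD/AEDPv/////Pf/gD+ABqPn//5/+HP/CD+AB4fn+Hh/wDv/CH+AA4fj+AF/gD//GH+AE4fj+AN/AD/+HD+A08fj/Ad+AH/4Hj8A88fj/ON+AH/wHj9A4+fj/eF/IP/wDj9g4+Pz//B/g//wDn9h++P3//1/j//gBn9h/+Pz+P1/v//ADv7h/8P7/f1/+f+EHv7B/4P5/vx//f+EH33D/wf//vx///8IHnvD/gf//3z//+4QPPuD8A///3//8c4QfPuf8A///3///54Q/fu/8B///P/4Px54/fu/4B///P/0AD5w//v/gB///v7oAD5g//P/AA///P7IAH5g/wfwAA//+f4="/>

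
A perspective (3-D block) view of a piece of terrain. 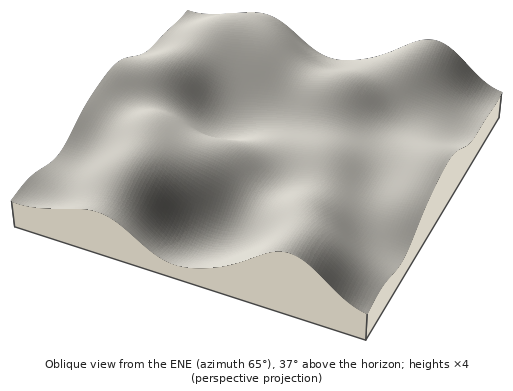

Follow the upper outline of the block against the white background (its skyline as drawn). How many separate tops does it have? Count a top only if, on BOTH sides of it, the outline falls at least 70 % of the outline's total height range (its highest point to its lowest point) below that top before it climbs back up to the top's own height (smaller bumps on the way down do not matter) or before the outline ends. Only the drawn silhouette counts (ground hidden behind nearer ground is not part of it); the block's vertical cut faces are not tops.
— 0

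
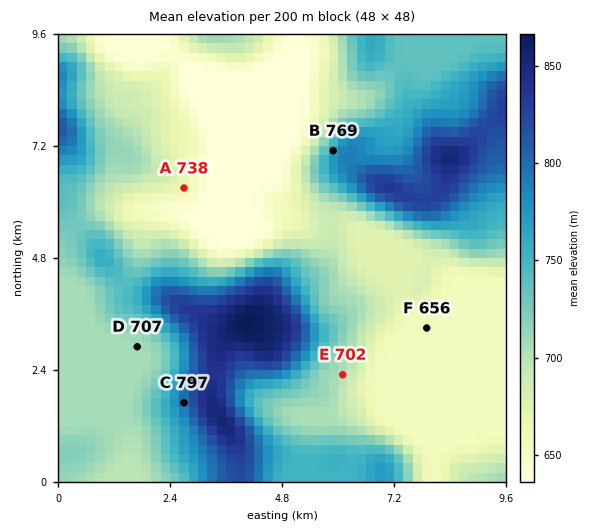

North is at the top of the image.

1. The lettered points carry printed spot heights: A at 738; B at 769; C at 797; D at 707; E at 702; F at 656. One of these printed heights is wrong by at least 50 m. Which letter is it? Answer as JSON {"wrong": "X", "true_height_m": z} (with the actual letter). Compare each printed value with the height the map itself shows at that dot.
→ {"wrong": "A", "true_height_m": 663}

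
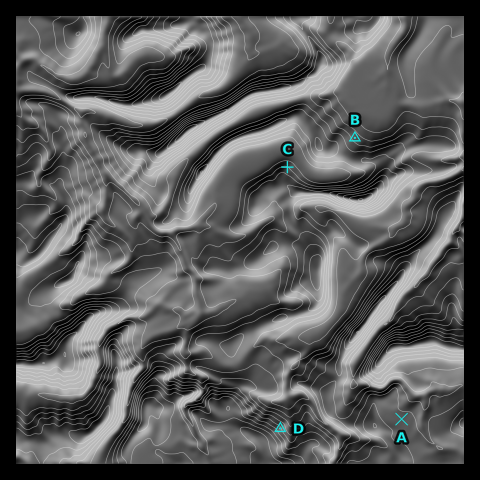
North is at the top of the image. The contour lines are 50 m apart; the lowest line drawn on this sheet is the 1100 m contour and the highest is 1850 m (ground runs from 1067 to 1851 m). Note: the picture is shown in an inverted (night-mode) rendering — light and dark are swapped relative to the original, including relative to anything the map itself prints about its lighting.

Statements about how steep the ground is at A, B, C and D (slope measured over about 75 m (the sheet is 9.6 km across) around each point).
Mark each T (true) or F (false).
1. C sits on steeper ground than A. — T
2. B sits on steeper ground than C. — F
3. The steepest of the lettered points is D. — T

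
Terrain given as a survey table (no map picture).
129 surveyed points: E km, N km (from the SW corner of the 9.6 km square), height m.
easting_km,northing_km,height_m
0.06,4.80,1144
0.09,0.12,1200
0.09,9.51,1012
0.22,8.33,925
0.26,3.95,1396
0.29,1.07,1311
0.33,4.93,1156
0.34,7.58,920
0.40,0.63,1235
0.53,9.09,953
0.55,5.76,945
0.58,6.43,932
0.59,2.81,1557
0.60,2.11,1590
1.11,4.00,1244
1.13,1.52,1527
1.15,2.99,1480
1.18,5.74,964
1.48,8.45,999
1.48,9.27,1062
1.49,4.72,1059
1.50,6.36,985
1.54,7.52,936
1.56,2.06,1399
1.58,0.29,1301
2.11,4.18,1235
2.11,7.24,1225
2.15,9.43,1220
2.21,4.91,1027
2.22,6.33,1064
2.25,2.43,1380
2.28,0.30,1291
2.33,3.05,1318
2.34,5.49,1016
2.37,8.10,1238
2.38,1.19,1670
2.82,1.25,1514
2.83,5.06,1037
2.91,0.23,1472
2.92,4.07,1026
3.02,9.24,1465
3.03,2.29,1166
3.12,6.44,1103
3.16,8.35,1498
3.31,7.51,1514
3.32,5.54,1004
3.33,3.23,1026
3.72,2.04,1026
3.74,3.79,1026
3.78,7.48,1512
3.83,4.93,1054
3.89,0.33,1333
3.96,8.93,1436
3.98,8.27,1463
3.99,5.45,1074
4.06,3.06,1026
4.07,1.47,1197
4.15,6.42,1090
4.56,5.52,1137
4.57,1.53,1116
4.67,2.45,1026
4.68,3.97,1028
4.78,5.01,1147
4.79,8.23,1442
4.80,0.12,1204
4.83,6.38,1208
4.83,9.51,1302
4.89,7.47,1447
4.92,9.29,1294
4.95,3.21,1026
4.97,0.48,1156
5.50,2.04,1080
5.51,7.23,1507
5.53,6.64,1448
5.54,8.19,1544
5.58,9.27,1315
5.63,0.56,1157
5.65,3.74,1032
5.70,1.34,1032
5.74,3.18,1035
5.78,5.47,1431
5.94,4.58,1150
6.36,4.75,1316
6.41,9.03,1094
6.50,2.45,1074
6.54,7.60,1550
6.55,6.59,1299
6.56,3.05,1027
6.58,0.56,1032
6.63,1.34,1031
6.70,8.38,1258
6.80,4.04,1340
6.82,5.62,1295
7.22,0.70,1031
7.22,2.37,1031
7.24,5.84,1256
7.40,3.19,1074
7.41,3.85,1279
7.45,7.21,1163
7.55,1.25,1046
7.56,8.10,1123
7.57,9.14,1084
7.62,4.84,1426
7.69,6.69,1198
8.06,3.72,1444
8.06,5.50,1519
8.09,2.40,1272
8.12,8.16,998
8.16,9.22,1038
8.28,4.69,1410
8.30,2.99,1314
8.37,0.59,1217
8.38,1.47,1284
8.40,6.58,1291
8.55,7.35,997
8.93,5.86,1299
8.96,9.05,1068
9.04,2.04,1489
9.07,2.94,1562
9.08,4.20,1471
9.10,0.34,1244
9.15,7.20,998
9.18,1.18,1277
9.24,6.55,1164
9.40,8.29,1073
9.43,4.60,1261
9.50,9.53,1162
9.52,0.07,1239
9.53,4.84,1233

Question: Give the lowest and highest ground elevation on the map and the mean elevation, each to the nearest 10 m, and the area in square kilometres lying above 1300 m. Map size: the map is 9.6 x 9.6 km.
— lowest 900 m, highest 1720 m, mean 1220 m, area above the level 31.8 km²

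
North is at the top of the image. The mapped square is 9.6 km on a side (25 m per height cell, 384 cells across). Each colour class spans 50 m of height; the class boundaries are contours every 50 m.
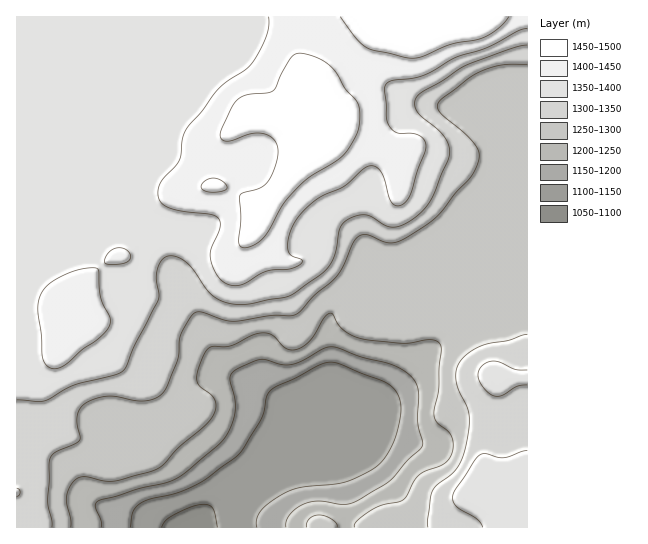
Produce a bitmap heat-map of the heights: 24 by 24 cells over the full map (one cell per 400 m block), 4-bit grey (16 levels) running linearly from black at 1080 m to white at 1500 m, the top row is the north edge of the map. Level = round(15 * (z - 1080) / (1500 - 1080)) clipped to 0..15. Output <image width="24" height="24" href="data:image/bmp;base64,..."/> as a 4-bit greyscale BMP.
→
<image width="24" height="24" href="data:image/bmp;base64,Qk2WAQAAAAAAAHYAAAAoAAAAGAAAABgAAAABAAQAAAAAACABAAATCwAAEwsAABAAAAAAAAAAAAAAABEREQAiIiIAMzMzAERERABVVVUAZmZmAHd3dwCIiIgAmZmZAKqqqgC7u7sAzMzMAN3d3QDu7u4A////AJhlQhEBI0VmZ3iaqphlRDIREjNERWiru5h2dmUyERIiNFeKu4iId3ZUIREiI0VpqoiId3dlMhEiIkVomZmId3d2QyESIjZ4maqZiYdlQyIRIkZ5qru7qZhlREMiNFZ5qrzLuph2ZWZFVmZ4iLzMuph3d3dmd3d3d7zMuqmJqZh2d2ZmZrvMuqmbu7qHZmZmZru7u6ms3MuoZmZmZru7u6q83cupiHdmZru7u7u83tuqmqh2Zru7u7zd3ty7u7qHZru7u7zd3e3cvMqYdru7u7vN3e7tzMuYd7u7u7vN3e7u3LqXd7u7u7u97u7u26l3d7u7u7u83d7ty6mHd7u7u7u7vN7dzMypiLu7u7u7u93d3u3curu7u7u7u83d7v/u3A=="/>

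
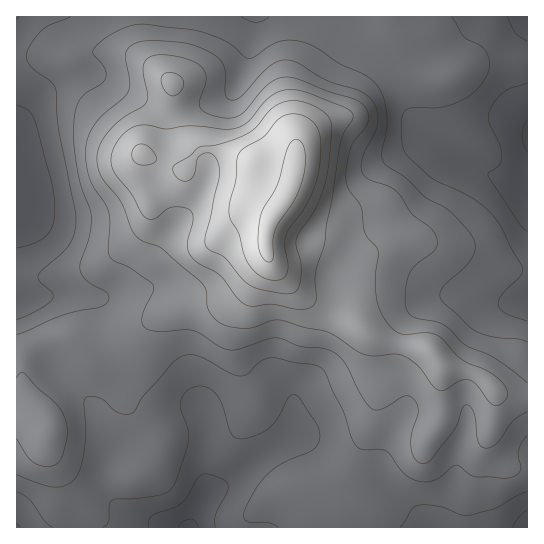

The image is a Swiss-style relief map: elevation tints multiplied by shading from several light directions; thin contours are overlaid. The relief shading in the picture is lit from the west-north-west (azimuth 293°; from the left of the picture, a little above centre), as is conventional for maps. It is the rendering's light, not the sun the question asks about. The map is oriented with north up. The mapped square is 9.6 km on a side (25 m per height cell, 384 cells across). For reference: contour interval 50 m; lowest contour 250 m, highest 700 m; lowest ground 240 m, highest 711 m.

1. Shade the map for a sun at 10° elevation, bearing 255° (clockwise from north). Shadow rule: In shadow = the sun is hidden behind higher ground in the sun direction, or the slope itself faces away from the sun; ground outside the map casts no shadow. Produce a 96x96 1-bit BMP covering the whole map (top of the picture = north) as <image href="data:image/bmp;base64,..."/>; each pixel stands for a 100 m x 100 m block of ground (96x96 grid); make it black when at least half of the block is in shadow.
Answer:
<image width="96" height="96" href="data:image/bmp;base64,Qk2+BAAAAAAAAD4AAAAoAAAAYAAAAGAAAAABAAEAAAAAAIAEAAATCwAAEwsAAAIAAAAAAAAA////AAAAAAAAAAAAAAAAAAAAAAAAAAAAAAAAAAAAAAAAAAAAAAAAAAAAAAAAAAAAAAAAAAAAAAAAAAAAAAAAAAAAAAAAAAAAAAAAAAAAAAAAAAAAAAAAAAAAAAAAAAAAAAAAAAAAAAAAAAAAAAAAAAAAAAAAAAAAAAAAAAAAAAAAAAAAAAAAAAAAAAAAAAAAAAAAAAAAAAAAAAAAAAAAAAAAAAAAAAAAAAAAAAAAAAAAAAAAAAAAAAAAAAAAAAAAAAAAAAAAAAAAAAAAAAAAAAAAAAAAAAAAAAAAAAAAAAAAAAAAAAAAAAAAAAAAAAAAAAAAAAAAAAAAAAAAAAAAAAAAAAAAAAAAAAAAAAAAAAAAAAAAAAAAAAAAAAAAAAAAAAAAAAAAAAAAAAAAAAAAAAAAAAAAAAAAAAAAAAAAAAAAAAAAAAAAAAAAAAAAAAAAAAAAAAAAAAAAAAAAAAAAAAAAAAAAAAAAAAAAAAAAAAAAAAAAAAAAAAAAAAAAAAAAAAAAAAAAAAAAAAAAAAAAAAAAYAAAAAAAAAAAAAAA8AAAAAAAAAAAAAAA+AAAAAAAAAAAAAAB+AAAAAAAAAAAAAAA+AAAAAAAAAAAAAAAAAAAAAAAAAAAAAAAAAAAAAAAAAAAAAAAAAAAAAAAAAAAAAAAAAAAAAAAAAAAAAAAAAAAAAAAAAAAAAAAAAAAAAAAAAAAAAAAAAAAAAAAAAAAAAAAAAAAAAAAAAAAAAAAAAAAAAAAAAAHAAAAAAAAAAAAAAAPAAAAAAAAAAAAAAAfAAAAAAAAAAAAAAA/AAAAAAAAAAAAAAB/AAAAAAAAAAAAAAB/AAAAAAAAAAAAAAB/AAAAAAAAAAAAAAD/AAAAAAAAAAAAAAB/AAAAAAAAAAAAAAB+AAAAAAAAAAAAAAAcAAAAAAAAAAAAAAAAAAAAAAAAAAAAAAAAAAAAAAAAAAAAAAADgAAAAAAAAAAAAAAD4AAAAAAAAAAAAAAD8AAAAAAAAAAAAAAD/AAAAAAAAAAAAAAB/wAAAAAAAAAAAAAB/4AAAAAAAAAAAAAB/+AAAAAAAAAAAAAB//AAAAAAAAAAAAAA//wAAAAAAAAAAAAA//4AAAAAAAAAAAAA//8AAAAAAAAAAAAA///AAAAAAAAAAAAA///AAAAAAAAAAAAA///gAAAAAAAAAAAA///gAAAAAAAAAAAA///gAAAAAAAAAAAAfj/gAAAAAAAAAAAAAH/AAAAAAAAAAAAAAH/AAAAAAAAAAAAAAP/gAAAAAAAAAAAAAP/AAAAAAAAAAAAAAP/AAAAAAAAAAAAA4H8AAAAAAAAAAAAB8AAAAAAAAAAAAAAAwAAAAAAAAAAAAAAAAAAAAAAAAAAAAAAAAAAAAAAAAAAAAAAAAAAAAAAAAAAAAAAAAAAAAAAAAAAAAAAAAAAAAAAAAAAAAAAAAAAAAAAAAAAAAAAAAAAAAAAAAAAAAAAAAAAAAAAAAAAAAAAAAAAAAAAAAAAAAAAAAAAAAAAAAAAAAAAAAAAAAAAAAAAAAAAAAAAAAAA="/>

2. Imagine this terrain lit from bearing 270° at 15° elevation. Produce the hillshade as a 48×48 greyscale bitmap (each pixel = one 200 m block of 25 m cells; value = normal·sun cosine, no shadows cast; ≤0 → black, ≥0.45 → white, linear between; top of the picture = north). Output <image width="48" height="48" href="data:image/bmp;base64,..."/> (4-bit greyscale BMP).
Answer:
<image width="48" height="48" href="data:image/bmp;base64,Qk32BAAAAAAAAHYAAAAoAAAAMAAAADAAAAABAAQAAAAAAIAEAAATCwAAEwsAABAAAAAAAAAAAAAAABEREQAiIiIAMzMzAERERABVVVUAZmZmAHd3dwCIiIgAmZmZAKqqqgC7u7sAzMzMAN3d3QDu7u4A////AMy6mZh3ZmZnrNy5maqpmYiIh3eJmYiGZsy6mIh3d3d2i9y6maqpmYiId3iJmYiHZru5iId4iIdlabzLqqqZmYiId4iZmZiHZruph3eJmIdlV6vMu6qZmYiHiJmYmZmIdrqodmeaqYdUV5qru7qZmZiIiqqHiZmZh7qYZVeaqYdUWJmZq7qZmpiIm8qGeamIh7uXVVeKqphlaKmImqqqqqmIq8uFaamHd7uXVFeJqphlaKqYiJmaq7qZq8uGaLqGZrqXVFeJmZhlaKqYiImaq8upmsyXZ6uFVaqXRGiZmYdmaKqph3iaq8y5iau4ZquWVaqWVWiZmHdmeaqph3iaq8y5iJu5dpynZqmGVnmZiHZmeauqh3iau8y5iJq6d6y3Zph2Z4mZmHZmiauph3iavMypiJq6d6ynZodmeJmZmIdniauph3iavMupiJvKd6qGVXdnmZmJmIdniaqYd4mavMupmazKd4hlVnd4mZmZmId3irqXeJmZq8upiazJZnZmd4iJmZiZmId4mrqHeJqZm8ypiaunRGZniKmZmYiZmYiIm7qHd5qpm8uoeJqFNGd4iKu6mIiZmZmJq7qYd5qpmrqXZomGRWeIiLu7qYmaqqqZq7qph5qpmal2Vmd3ZWeIh6u7qpmru6qpqqqqiJqYeJh2ZWZ3dnd3d6qqqqqru6qqq7u7mZl2Z4h3ZVZnd3d3d6qqq6qquqqqu8zMupdUV4iHZmZnd3d3d6qqu7qqqqqrvM3dynQzV4iHZmZ3d3d3d6qrvMupqqq8zLzd2lMjVniHdmd3d3d3d6qrzNy6qqq93Lvd2UI0VniId3d3dmd3Zpqrzd3Luqq93LvNyDE2ZmeIh3d3ZmZmVpmrze3My6ms3cu9yDE1Zmd4h3d2ZmdlVZmrze3d3JiKzty8yVIjVmZ3d3d2ZmdlVZmrzu3e7JeJve3LuoQiNWZ3d2Z3ZnZlVZmr3u7e7JiJrN3LqpcxE1Z3dmVnd3ZVVpmr7/7u25mpms3LqqhSATV3dlVnd3ZmZ5ms7//typqpiL3bqqljACRndlVnd3d3d5ms///tuZmpiK3cqqpzAANWZmZnd4iHZpm9///tyoiZiKzcqaqEEAJEVmZ3eJmGVZq9///tyneamZvMqqqEEAIzRWd4iZh2VZq97+7tyXeaqYm8zLqFIRMyJGeImYd2VarN7t3dyoiZmIit7cqFMjQxE2iJmHdmZqrN3czMypmYd3it/sqGVFUgA2iYiHdnd6q93Lu7u7uXZmit/sqGVWUxFHiYh3Znd5q8y7q7zdyWVVad7sl2VWVDRomZh2ZniJqru6q83uyWVEV73bl1VmZmeJmZh2VXiKqrqpq87tuXVURpzKhlZnd3iJmZl2VniKq7qZq83cqHZlVovKh2Z4iIiJmZmHZniLu6qZq8y6mHdmZoq6h3eIiZmYiIiIdniLuqqpq7upiId2Z4mqmIiImZmIiIeId3d7uqmqqqqYiIh3d4mqmYiJmZmIiId3h2Z7uqmZmqqYiIiIiImqmZmZmZmIiId3h2Zg=="/>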